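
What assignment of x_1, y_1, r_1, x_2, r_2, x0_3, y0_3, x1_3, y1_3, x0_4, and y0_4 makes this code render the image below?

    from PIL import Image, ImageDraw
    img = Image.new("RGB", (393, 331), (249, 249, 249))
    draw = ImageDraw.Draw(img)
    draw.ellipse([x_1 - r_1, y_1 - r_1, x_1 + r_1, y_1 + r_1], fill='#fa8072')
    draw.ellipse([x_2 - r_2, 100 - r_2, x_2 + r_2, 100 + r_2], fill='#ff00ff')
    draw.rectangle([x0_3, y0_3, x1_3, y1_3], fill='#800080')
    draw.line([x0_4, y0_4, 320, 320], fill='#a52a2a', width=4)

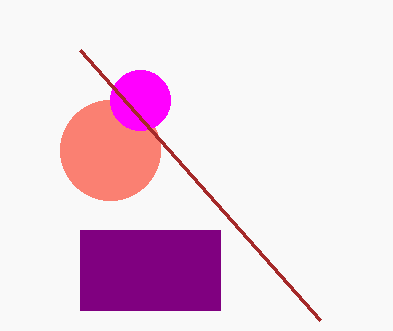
x_1 = 110; y_1 = 150; r_1 = 50; x_2 = 140; r_2 = 30; x0_3 = 80; y0_3 = 230; x1_3 = 220; y1_3 = 310; x0_4 = 80; y0_4 = 50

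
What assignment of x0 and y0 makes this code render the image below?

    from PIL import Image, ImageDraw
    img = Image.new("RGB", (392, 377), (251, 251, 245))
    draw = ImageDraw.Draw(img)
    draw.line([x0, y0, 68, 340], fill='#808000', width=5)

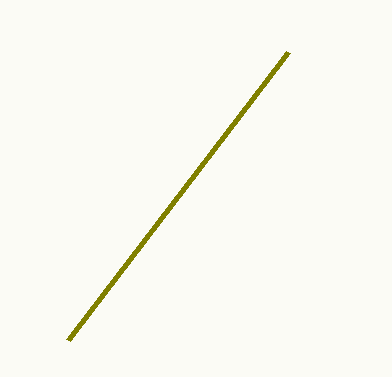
x0 = 288, y0 = 52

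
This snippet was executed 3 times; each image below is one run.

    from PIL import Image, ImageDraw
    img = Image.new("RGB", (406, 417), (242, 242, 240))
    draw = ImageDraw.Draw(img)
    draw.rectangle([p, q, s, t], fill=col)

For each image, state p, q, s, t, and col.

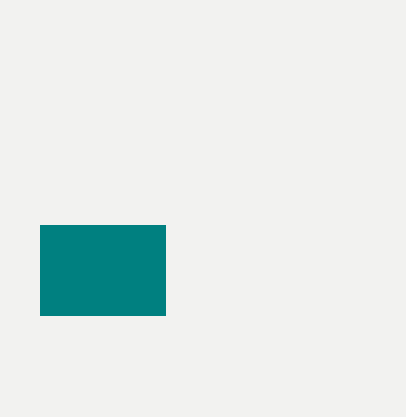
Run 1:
p = 40, q = 225, s = 165, t = 315, col = 'teal'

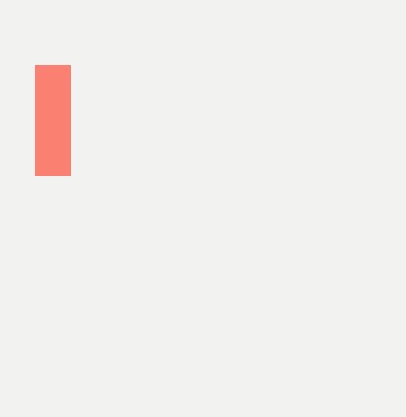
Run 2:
p = 35, q = 65, s = 70, t = 175, col = 'salmon'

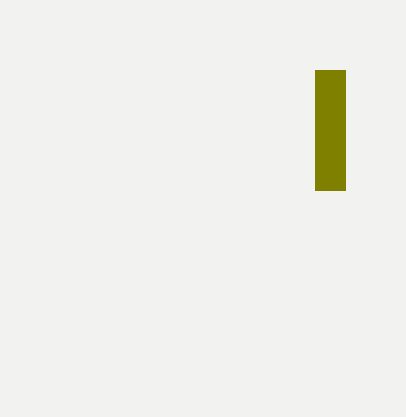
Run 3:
p = 315; q = 70; s = 345; t = 190; col = 'olive'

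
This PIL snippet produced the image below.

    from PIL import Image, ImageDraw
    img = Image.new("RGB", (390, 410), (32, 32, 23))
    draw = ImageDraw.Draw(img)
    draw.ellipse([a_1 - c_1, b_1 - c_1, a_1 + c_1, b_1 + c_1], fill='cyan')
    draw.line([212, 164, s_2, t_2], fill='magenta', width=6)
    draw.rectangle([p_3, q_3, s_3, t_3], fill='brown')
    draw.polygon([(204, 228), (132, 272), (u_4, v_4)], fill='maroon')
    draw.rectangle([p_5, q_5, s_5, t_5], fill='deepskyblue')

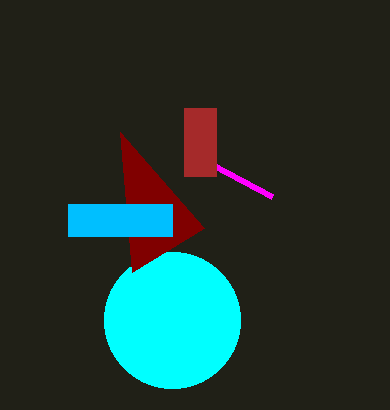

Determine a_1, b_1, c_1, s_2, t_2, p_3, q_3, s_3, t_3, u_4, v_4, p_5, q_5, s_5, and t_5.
a_1 = 172; b_1 = 320; c_1 = 68; s_2 = 272; t_2 = 196; p_3 = 184; q_3 = 108; s_3 = 216; t_3 = 176; u_4 = 120; v_4 = 132; p_5 = 68; q_5 = 204; s_5 = 172; t_5 = 236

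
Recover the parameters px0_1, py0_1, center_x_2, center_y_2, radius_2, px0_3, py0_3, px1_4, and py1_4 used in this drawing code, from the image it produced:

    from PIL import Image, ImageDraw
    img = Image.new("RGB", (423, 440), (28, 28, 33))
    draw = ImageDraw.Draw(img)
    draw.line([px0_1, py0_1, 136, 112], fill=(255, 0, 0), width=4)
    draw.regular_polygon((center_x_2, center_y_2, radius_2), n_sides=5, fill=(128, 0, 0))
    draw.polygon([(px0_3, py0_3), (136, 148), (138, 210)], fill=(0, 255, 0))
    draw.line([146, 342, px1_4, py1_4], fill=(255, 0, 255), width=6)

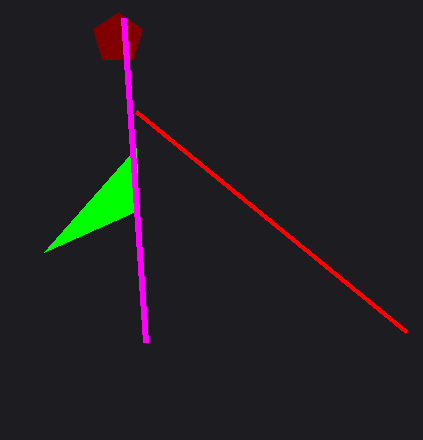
px0_1 = 406; py0_1 = 332; center_x_2 = 118; center_y_2 = 38; radius_2 = 26; px0_3 = 44; py0_3 = 252; px1_4 = 124; py1_4 = 18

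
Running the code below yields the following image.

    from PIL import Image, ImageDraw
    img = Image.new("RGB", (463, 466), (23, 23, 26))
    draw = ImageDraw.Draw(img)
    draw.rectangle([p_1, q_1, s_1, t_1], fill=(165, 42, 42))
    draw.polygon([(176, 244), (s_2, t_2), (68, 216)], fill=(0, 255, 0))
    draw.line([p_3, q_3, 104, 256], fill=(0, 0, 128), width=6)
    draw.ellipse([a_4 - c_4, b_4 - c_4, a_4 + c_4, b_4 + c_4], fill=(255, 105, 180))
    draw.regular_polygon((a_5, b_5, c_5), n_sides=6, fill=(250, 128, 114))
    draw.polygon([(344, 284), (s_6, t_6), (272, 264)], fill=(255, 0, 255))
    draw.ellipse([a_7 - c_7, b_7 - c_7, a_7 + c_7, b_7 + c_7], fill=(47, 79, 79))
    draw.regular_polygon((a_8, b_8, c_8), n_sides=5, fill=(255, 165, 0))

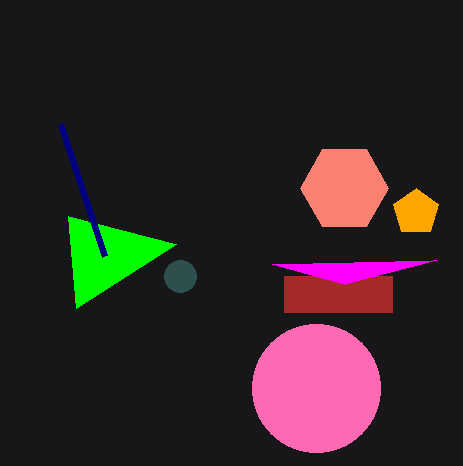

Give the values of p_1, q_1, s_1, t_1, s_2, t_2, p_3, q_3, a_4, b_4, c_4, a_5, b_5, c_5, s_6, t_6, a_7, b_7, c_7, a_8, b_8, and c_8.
p_1 = 284; q_1 = 276; s_1 = 392; t_1 = 312; s_2 = 76; t_2 = 308; p_3 = 60; q_3 = 124; a_4 = 316; b_4 = 388; c_4 = 64; a_5 = 344; b_5 = 188; c_5 = 44; s_6 = 436; t_6 = 260; a_7 = 180; b_7 = 276; c_7 = 16; a_8 = 416; b_8 = 212; c_8 = 24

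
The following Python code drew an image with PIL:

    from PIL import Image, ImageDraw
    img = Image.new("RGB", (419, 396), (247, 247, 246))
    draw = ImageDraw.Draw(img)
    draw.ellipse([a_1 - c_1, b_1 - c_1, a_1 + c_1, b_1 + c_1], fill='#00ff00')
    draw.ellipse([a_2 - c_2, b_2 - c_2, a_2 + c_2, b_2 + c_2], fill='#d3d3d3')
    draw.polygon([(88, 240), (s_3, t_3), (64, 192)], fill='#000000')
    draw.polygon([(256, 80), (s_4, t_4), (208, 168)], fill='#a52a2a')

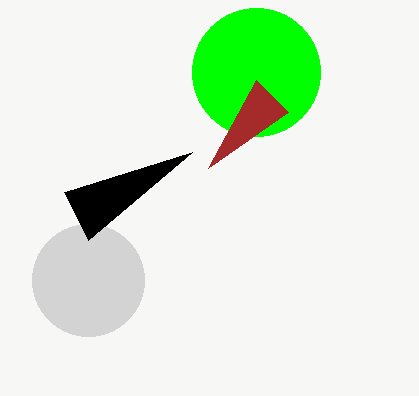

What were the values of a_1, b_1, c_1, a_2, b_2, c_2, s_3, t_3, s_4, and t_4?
a_1 = 256, b_1 = 72, c_1 = 64, a_2 = 88, b_2 = 280, c_2 = 56, s_3 = 192, t_3 = 152, s_4 = 288, t_4 = 112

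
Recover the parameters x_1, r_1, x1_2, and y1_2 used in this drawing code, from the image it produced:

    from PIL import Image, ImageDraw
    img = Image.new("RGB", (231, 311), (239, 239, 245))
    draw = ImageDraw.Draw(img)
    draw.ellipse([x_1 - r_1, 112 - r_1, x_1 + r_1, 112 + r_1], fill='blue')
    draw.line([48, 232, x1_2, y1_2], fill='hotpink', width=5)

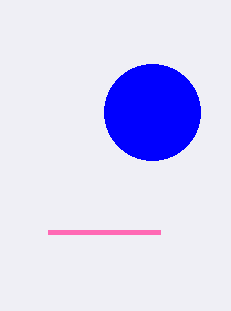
x_1 = 152
r_1 = 48
x1_2 = 160
y1_2 = 232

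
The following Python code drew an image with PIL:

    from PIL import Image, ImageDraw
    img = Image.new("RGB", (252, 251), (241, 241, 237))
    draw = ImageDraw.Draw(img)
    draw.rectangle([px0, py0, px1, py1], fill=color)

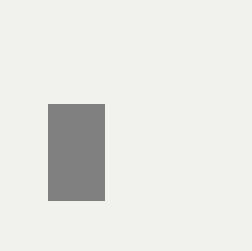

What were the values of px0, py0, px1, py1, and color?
px0 = 48; py0 = 104; px1 = 104; py1 = 200; color = 'gray'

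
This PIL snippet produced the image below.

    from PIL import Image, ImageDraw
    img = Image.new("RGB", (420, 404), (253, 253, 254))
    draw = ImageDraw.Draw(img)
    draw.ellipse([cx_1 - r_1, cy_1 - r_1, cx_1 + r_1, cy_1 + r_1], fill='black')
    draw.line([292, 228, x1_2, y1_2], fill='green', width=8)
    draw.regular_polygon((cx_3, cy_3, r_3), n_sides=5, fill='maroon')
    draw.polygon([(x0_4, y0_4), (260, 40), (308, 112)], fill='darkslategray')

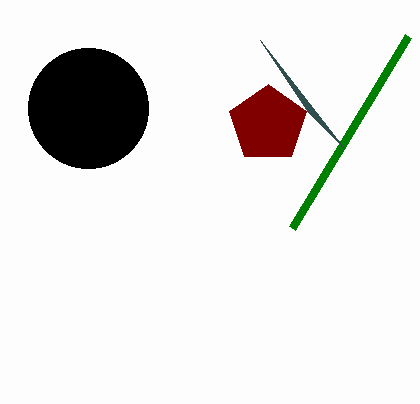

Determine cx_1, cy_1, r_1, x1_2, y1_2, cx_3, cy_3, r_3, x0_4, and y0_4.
cx_1 = 88, cy_1 = 108, r_1 = 60, x1_2 = 408, y1_2 = 36, cx_3 = 268, cy_3 = 124, r_3 = 40, x0_4 = 344, y0_4 = 148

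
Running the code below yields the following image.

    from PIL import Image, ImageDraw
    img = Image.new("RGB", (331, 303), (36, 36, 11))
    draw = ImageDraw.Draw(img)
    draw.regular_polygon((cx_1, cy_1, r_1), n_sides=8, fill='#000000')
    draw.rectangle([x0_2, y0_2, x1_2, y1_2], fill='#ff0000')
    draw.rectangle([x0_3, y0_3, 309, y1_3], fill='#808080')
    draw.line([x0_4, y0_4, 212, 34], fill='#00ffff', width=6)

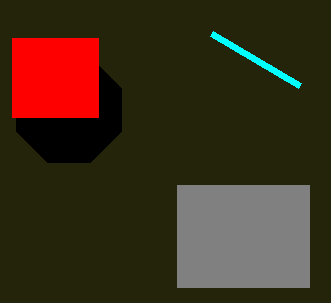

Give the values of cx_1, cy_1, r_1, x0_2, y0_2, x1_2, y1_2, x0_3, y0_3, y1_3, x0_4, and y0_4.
cx_1 = 69; cy_1 = 110; r_1 = 57; x0_2 = 12; y0_2 = 38; x1_2 = 98; y1_2 = 117; x0_3 = 177; y0_3 = 185; y1_3 = 287; x0_4 = 300; y0_4 = 86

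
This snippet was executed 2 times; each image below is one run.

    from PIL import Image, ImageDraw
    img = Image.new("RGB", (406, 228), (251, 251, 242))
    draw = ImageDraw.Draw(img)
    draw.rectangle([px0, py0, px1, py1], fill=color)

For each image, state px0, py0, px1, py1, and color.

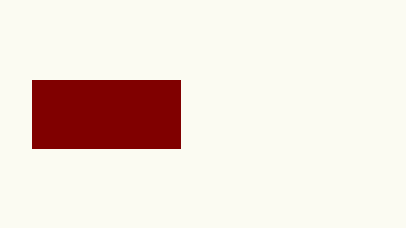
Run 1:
px0 = 32
py0 = 80
px1 = 180
py1 = 148
color = 'maroon'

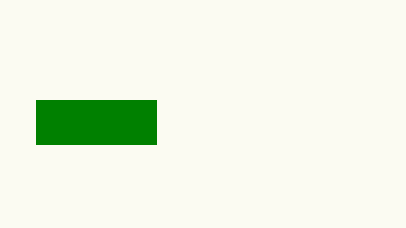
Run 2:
px0 = 36
py0 = 100
px1 = 156
py1 = 144
color = 'green'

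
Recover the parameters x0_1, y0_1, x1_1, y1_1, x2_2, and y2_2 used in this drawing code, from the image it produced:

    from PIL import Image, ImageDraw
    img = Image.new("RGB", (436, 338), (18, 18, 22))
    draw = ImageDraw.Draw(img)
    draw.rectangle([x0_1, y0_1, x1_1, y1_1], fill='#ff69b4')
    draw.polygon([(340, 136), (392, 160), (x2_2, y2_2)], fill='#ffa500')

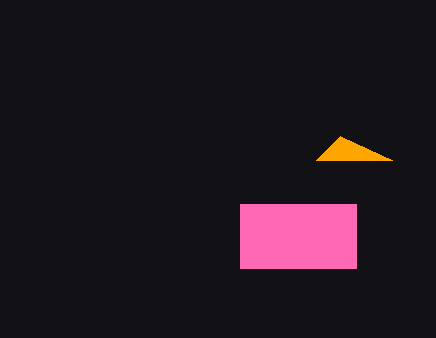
x0_1 = 240
y0_1 = 204
x1_1 = 356
y1_1 = 268
x2_2 = 316
y2_2 = 160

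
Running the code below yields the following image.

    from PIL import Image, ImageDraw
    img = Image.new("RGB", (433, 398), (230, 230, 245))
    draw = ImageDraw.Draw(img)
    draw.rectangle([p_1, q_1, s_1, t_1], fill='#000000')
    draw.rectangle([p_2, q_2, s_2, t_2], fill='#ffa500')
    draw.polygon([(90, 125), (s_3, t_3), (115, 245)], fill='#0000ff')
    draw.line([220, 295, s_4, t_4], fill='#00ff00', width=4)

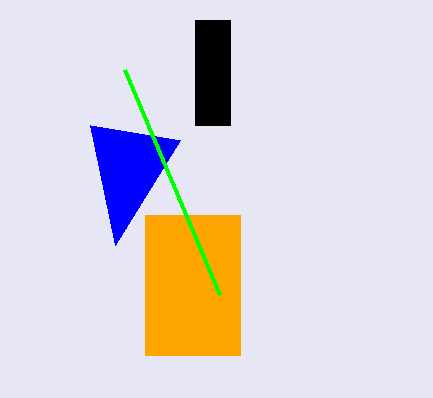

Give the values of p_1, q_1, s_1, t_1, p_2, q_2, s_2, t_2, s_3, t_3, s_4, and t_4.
p_1 = 195, q_1 = 20, s_1 = 230, t_1 = 125, p_2 = 145, q_2 = 215, s_2 = 240, t_2 = 355, s_3 = 180, t_3 = 140, s_4 = 125, t_4 = 70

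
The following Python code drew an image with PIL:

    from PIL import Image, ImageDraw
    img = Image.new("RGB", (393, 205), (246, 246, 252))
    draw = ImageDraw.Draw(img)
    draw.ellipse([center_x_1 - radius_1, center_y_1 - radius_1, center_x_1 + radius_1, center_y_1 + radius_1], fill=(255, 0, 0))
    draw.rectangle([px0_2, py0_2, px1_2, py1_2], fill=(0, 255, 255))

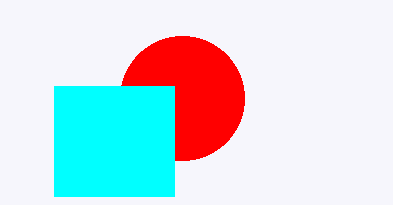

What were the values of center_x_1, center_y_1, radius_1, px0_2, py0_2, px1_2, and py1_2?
center_x_1 = 182; center_y_1 = 98; radius_1 = 62; px0_2 = 54; py0_2 = 86; px1_2 = 174; py1_2 = 196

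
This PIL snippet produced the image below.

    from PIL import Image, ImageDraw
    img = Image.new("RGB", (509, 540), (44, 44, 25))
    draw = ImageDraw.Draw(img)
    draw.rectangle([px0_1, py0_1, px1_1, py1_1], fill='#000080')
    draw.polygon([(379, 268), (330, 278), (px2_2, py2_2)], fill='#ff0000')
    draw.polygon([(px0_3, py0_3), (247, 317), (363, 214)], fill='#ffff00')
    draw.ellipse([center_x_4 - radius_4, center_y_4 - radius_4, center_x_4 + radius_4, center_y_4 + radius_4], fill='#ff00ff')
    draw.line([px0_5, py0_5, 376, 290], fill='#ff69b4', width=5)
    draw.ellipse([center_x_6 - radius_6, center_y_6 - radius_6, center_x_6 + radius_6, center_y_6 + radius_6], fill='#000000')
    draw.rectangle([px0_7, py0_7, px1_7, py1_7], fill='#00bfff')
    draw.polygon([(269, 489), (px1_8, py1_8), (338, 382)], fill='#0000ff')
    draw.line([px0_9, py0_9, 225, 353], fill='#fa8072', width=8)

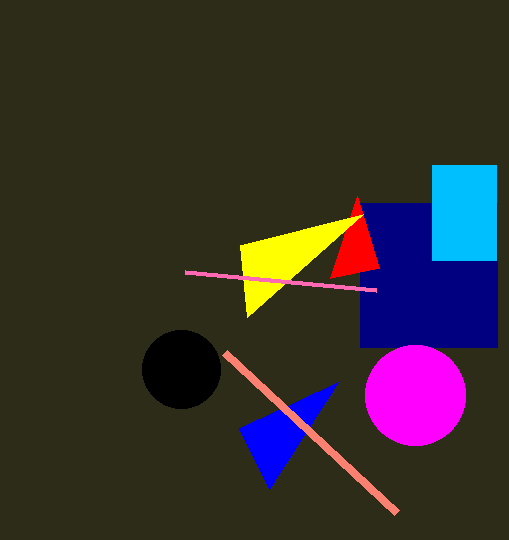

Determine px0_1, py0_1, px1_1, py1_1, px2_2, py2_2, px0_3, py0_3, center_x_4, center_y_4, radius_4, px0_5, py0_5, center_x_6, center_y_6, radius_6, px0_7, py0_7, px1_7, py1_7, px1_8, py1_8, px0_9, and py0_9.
px0_1 = 360
py0_1 = 203
px1_1 = 497
py1_1 = 347
px2_2 = 357
py2_2 = 196
px0_3 = 240
py0_3 = 245
center_x_4 = 415
center_y_4 = 395
radius_4 = 50
px0_5 = 185
py0_5 = 272
center_x_6 = 181
center_y_6 = 369
radius_6 = 39
px0_7 = 432
py0_7 = 165
px1_7 = 496
py1_7 = 260
px1_8 = 239
py1_8 = 428
px0_9 = 397
py0_9 = 513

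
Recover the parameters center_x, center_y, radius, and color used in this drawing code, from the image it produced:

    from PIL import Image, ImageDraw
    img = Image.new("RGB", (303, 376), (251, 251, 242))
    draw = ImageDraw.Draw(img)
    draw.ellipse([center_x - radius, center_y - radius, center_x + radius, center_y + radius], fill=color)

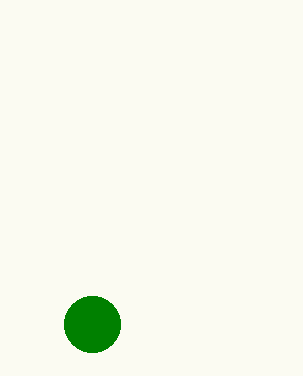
center_x = 92; center_y = 324; radius = 28; color = 'green'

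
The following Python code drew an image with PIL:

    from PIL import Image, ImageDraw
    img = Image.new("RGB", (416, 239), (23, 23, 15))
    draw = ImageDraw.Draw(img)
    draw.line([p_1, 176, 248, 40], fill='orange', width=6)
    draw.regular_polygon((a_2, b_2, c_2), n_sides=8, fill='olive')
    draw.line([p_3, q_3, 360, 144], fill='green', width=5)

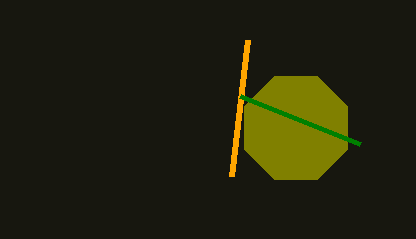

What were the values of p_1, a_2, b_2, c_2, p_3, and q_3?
p_1 = 232
a_2 = 296
b_2 = 128
c_2 = 56
p_3 = 240
q_3 = 96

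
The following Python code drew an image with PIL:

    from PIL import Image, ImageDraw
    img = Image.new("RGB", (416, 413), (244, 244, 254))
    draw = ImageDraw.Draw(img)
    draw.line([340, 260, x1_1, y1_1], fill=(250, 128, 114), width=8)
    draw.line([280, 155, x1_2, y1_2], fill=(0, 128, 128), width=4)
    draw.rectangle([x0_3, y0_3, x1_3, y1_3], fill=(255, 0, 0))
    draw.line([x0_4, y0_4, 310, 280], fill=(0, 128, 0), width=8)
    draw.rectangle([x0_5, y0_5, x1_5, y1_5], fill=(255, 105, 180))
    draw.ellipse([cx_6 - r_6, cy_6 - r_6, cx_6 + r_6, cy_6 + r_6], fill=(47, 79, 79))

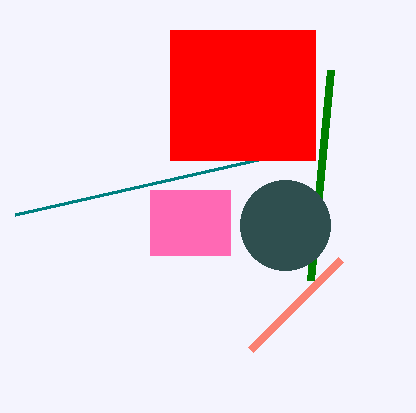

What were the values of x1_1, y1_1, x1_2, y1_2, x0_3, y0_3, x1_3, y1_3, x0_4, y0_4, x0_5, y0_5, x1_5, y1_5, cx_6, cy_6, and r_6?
x1_1 = 250
y1_1 = 350
x1_2 = 15
y1_2 = 215
x0_3 = 170
y0_3 = 30
x1_3 = 315
y1_3 = 160
x0_4 = 330
y0_4 = 70
x0_5 = 150
y0_5 = 190
x1_5 = 230
y1_5 = 255
cx_6 = 285
cy_6 = 225
r_6 = 45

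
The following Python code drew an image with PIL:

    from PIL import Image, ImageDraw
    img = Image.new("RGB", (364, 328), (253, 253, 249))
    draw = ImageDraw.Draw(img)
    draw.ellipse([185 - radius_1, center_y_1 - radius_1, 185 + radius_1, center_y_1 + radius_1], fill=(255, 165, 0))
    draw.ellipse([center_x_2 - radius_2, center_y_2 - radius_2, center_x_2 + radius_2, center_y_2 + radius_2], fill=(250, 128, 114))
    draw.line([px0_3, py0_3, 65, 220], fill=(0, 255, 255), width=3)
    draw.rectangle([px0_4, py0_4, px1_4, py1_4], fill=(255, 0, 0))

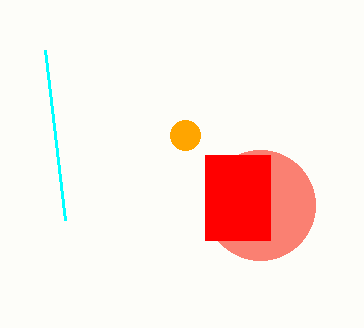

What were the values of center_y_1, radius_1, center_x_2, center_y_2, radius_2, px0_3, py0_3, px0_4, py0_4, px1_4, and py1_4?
center_y_1 = 135; radius_1 = 15; center_x_2 = 260; center_y_2 = 205; radius_2 = 55; px0_3 = 45; py0_3 = 50; px0_4 = 205; py0_4 = 155; px1_4 = 270; py1_4 = 240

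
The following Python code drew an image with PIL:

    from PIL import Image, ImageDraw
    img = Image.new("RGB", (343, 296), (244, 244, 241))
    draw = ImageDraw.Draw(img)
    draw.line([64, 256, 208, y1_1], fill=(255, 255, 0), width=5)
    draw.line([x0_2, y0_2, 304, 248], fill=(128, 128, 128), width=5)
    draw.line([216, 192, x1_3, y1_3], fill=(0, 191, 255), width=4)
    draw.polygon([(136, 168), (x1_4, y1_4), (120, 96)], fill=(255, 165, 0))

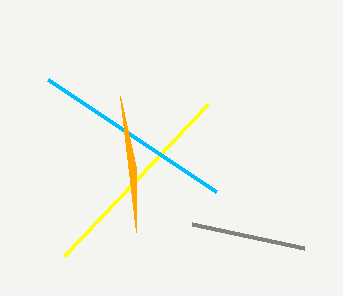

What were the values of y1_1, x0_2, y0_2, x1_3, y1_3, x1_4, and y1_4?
y1_1 = 104
x0_2 = 192
y0_2 = 224
x1_3 = 48
y1_3 = 80
x1_4 = 136
y1_4 = 232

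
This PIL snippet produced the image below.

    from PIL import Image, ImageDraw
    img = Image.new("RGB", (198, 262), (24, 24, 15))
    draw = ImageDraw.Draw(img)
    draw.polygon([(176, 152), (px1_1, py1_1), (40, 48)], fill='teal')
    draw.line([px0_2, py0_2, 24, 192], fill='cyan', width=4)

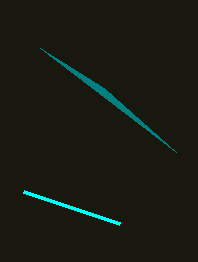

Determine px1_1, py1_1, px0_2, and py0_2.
px1_1 = 104
py1_1 = 88
px0_2 = 120
py0_2 = 224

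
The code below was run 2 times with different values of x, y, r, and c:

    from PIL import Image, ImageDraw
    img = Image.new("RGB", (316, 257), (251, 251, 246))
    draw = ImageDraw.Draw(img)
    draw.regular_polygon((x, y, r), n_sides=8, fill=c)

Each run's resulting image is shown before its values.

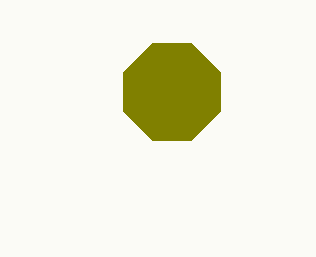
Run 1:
x = 172; y = 92; r = 52; c = 'olive'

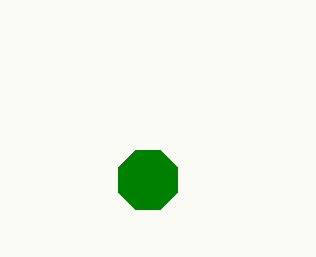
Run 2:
x = 148, y = 180, r = 32, c = 'green'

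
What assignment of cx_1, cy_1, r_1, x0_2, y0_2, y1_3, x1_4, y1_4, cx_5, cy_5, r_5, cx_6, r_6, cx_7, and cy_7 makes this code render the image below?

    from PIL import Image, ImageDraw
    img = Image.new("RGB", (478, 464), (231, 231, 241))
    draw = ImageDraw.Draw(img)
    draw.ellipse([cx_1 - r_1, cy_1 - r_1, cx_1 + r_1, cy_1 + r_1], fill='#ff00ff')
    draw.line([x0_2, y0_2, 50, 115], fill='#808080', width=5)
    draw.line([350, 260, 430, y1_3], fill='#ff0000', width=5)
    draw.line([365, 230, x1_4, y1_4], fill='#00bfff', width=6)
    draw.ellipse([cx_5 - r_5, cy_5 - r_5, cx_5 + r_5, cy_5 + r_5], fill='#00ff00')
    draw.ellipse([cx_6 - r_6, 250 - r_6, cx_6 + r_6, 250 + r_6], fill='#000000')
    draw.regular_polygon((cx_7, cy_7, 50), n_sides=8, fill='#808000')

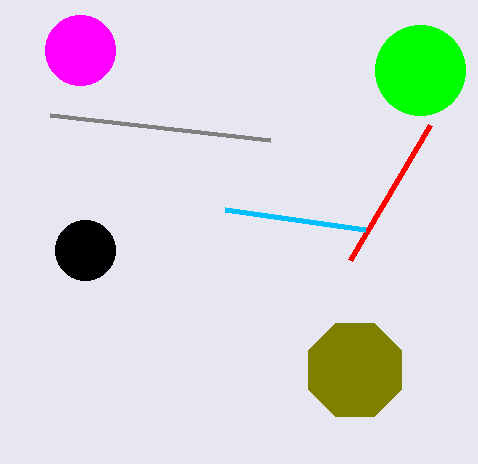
cx_1 = 80, cy_1 = 50, r_1 = 35, x0_2 = 270, y0_2 = 140, y1_3 = 125, x1_4 = 225, y1_4 = 210, cx_5 = 420, cy_5 = 70, r_5 = 45, cx_6 = 85, r_6 = 30, cx_7 = 355, cy_7 = 370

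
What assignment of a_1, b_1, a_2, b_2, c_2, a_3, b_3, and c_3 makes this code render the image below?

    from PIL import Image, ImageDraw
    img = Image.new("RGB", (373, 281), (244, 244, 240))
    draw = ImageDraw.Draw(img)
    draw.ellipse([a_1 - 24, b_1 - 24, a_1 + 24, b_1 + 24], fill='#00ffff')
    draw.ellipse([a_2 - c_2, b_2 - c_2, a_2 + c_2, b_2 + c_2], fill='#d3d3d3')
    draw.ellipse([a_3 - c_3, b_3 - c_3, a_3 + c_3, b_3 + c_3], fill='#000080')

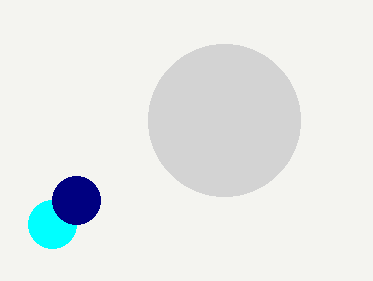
a_1 = 52
b_1 = 224
a_2 = 224
b_2 = 120
c_2 = 76
a_3 = 76
b_3 = 200
c_3 = 24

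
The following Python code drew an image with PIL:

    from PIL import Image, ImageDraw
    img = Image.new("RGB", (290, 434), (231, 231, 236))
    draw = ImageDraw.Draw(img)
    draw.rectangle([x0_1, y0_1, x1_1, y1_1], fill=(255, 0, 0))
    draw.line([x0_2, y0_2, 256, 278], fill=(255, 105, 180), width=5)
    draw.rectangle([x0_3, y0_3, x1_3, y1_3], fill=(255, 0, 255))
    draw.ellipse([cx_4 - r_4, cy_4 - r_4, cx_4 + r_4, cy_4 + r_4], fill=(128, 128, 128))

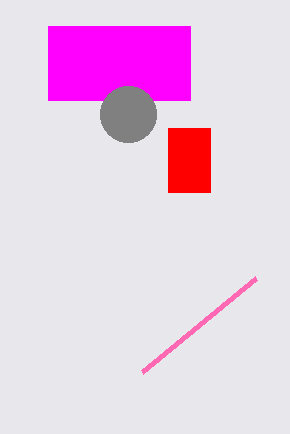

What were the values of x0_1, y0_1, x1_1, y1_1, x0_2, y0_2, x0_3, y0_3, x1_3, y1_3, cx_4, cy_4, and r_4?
x0_1 = 168, y0_1 = 128, x1_1 = 210, y1_1 = 192, x0_2 = 142, y0_2 = 372, x0_3 = 48, y0_3 = 26, x1_3 = 190, y1_3 = 100, cx_4 = 128, cy_4 = 114, r_4 = 28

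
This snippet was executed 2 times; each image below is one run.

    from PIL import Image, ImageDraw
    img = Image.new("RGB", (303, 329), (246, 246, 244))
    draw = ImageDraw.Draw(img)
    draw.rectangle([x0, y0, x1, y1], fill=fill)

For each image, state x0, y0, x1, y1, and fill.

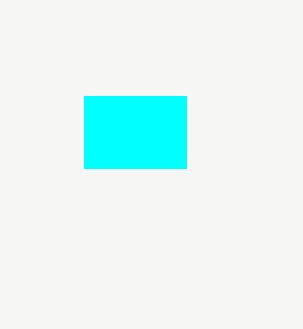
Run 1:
x0 = 84
y0 = 96
x1 = 186
y1 = 168
fill = 'cyan'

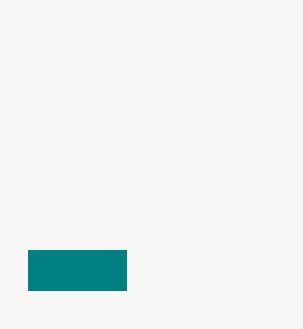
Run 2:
x0 = 28
y0 = 250
x1 = 126
y1 = 290
fill = 'teal'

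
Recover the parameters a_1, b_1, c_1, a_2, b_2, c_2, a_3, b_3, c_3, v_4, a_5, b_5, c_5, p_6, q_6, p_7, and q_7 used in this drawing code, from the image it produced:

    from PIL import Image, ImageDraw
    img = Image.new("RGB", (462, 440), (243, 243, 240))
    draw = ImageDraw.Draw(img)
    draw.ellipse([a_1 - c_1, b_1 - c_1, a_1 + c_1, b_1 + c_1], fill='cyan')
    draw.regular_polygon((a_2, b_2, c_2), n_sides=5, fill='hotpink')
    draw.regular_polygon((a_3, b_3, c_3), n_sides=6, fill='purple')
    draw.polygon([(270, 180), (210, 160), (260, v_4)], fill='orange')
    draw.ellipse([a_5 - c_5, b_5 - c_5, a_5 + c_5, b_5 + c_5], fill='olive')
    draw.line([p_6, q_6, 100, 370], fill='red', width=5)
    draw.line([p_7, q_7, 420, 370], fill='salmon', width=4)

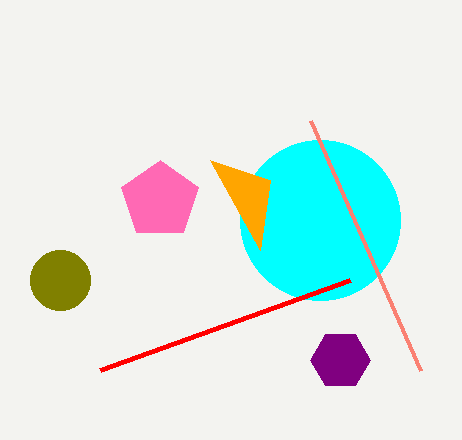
a_1 = 320
b_1 = 220
c_1 = 80
a_2 = 160
b_2 = 200
c_2 = 40
a_3 = 340
b_3 = 360
c_3 = 30
v_4 = 250
a_5 = 60
b_5 = 280
c_5 = 30
p_6 = 350
q_6 = 280
p_7 = 310
q_7 = 120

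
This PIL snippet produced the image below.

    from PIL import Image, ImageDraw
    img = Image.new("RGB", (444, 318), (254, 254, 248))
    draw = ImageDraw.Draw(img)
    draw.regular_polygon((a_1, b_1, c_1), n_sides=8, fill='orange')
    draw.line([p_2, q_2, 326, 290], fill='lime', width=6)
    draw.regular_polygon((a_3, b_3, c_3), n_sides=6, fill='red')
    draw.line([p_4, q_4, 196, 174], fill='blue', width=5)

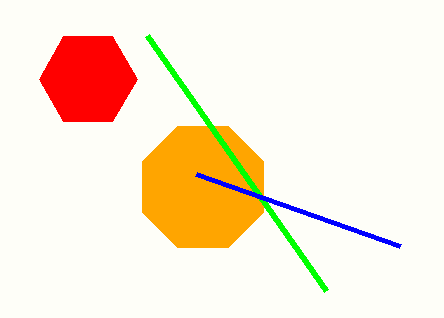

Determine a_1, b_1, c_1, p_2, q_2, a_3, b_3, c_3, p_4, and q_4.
a_1 = 203
b_1 = 187
c_1 = 66
p_2 = 147
q_2 = 35
a_3 = 88
b_3 = 79
c_3 = 49
p_4 = 400
q_4 = 246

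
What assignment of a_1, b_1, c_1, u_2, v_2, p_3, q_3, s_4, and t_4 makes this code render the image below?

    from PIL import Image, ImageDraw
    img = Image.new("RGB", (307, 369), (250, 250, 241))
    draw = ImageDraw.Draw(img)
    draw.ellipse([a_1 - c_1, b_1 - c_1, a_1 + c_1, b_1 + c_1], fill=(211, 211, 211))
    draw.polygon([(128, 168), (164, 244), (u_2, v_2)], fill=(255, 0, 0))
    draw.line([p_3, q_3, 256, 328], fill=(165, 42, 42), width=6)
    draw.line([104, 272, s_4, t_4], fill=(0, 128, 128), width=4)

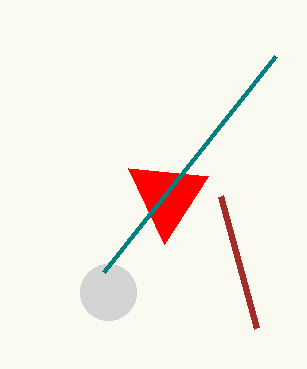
a_1 = 108; b_1 = 292; c_1 = 28; u_2 = 208; v_2 = 176; p_3 = 220; q_3 = 196; s_4 = 276; t_4 = 56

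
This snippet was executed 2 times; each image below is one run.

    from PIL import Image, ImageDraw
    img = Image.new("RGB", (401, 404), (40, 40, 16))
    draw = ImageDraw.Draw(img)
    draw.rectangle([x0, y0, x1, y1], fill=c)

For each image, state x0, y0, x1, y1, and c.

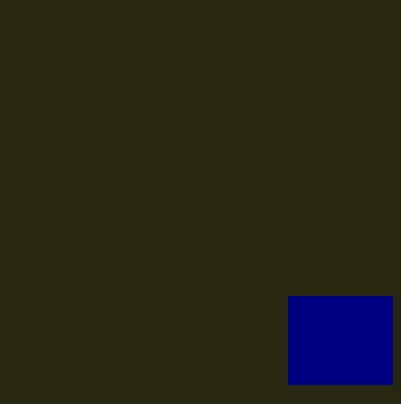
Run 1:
x0 = 288
y0 = 296
x1 = 392
y1 = 384
c = 'navy'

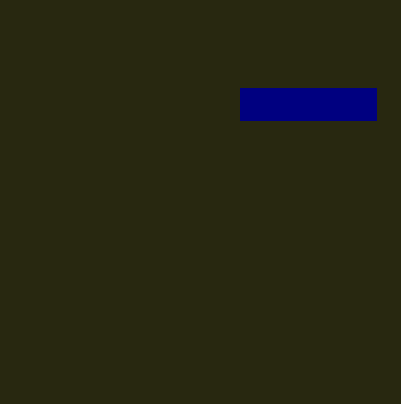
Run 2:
x0 = 240; y0 = 88; x1 = 376; y1 = 120; c = 'navy'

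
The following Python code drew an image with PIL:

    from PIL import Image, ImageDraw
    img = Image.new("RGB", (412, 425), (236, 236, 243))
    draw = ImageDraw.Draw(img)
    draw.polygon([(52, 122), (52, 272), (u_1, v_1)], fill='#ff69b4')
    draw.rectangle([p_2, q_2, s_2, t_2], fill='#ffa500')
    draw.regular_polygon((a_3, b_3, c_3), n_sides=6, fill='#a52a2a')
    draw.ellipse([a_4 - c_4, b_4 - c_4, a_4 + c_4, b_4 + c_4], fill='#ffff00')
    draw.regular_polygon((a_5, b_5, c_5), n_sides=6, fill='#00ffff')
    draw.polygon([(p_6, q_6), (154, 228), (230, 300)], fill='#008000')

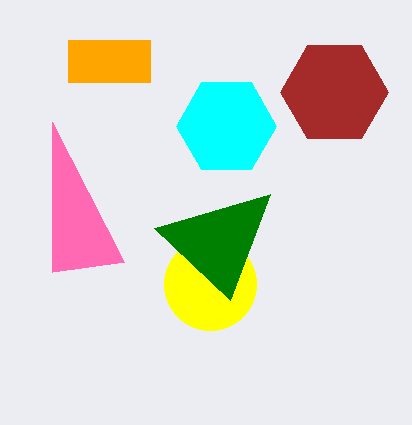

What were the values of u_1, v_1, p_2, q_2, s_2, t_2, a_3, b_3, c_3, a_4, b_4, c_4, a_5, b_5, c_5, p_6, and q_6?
u_1 = 124, v_1 = 262, p_2 = 68, q_2 = 40, s_2 = 150, t_2 = 82, a_3 = 334, b_3 = 92, c_3 = 54, a_4 = 210, b_4 = 284, c_4 = 46, a_5 = 226, b_5 = 126, c_5 = 50, p_6 = 270, q_6 = 194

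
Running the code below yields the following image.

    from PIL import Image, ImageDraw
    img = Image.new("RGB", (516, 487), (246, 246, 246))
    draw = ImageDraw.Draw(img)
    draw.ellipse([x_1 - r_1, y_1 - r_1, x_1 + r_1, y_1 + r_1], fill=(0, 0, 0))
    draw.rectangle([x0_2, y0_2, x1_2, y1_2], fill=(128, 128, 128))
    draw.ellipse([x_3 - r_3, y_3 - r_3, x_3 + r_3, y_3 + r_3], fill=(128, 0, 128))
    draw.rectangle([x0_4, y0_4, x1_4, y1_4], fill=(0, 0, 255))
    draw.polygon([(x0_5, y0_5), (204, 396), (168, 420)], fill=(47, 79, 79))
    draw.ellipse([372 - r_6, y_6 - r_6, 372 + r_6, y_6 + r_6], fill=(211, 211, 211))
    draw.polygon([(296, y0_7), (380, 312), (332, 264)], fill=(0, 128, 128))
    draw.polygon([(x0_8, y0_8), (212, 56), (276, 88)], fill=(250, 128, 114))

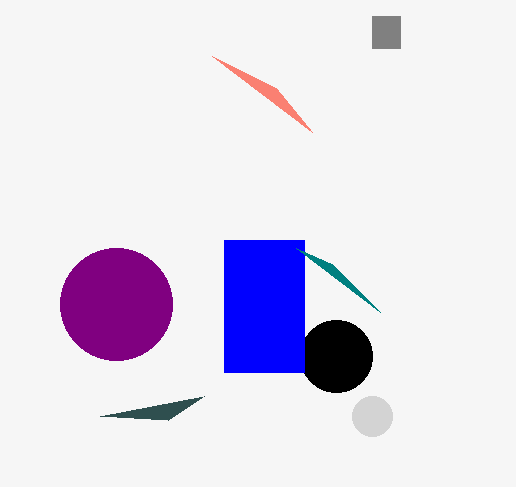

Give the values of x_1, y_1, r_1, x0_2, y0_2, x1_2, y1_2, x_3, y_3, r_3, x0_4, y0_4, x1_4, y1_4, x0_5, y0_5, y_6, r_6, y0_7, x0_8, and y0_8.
x_1 = 336; y_1 = 356; r_1 = 36; x0_2 = 372; y0_2 = 16; x1_2 = 400; y1_2 = 48; x_3 = 116; y_3 = 304; r_3 = 56; x0_4 = 224; y0_4 = 240; x1_4 = 304; y1_4 = 372; x0_5 = 100; y0_5 = 416; y_6 = 416; r_6 = 20; y0_7 = 248; x0_8 = 312; y0_8 = 132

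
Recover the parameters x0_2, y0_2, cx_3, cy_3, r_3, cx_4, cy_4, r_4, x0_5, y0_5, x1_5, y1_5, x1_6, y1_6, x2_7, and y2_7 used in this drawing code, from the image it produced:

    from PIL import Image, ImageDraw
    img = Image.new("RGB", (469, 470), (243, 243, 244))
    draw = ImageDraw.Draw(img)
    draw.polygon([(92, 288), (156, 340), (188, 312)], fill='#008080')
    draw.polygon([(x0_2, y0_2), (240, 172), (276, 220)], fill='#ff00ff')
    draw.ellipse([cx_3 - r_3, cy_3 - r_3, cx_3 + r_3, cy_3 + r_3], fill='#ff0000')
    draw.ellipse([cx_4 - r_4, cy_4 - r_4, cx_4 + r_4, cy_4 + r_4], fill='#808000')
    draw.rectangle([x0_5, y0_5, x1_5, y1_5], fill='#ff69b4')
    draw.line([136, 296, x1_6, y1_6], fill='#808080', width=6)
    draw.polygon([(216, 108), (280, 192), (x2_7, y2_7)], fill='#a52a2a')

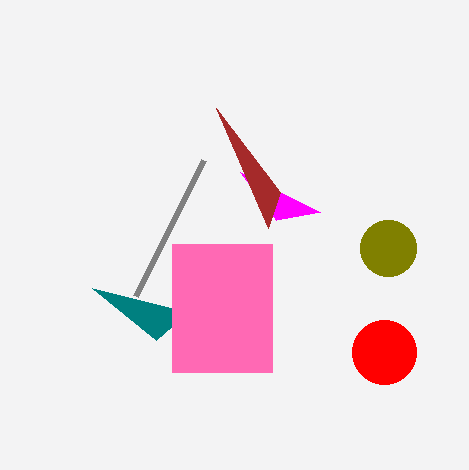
x0_2 = 320; y0_2 = 212; cx_3 = 384; cy_3 = 352; r_3 = 32; cx_4 = 388; cy_4 = 248; r_4 = 28; x0_5 = 172; y0_5 = 244; x1_5 = 272; y1_5 = 372; x1_6 = 204; y1_6 = 160; x2_7 = 268; y2_7 = 228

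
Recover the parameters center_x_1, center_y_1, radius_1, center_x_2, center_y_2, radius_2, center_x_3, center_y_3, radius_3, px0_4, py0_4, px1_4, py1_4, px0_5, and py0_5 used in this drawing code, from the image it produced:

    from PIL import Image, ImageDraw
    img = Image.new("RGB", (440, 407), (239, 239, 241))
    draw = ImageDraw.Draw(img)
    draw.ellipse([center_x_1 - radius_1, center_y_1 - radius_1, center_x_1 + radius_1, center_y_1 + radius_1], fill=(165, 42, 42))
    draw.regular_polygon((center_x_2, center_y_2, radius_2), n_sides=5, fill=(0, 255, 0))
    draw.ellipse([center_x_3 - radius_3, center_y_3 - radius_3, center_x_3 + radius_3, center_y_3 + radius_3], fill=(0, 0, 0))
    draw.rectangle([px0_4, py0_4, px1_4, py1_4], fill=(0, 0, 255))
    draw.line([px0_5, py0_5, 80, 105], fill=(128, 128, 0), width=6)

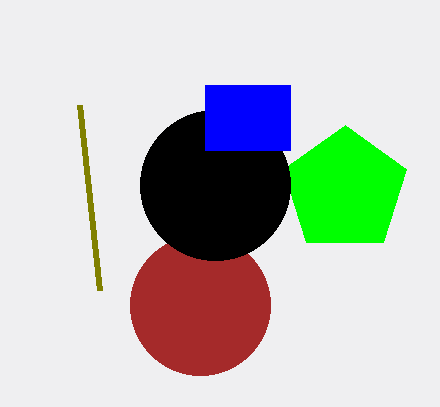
center_x_1 = 200; center_y_1 = 305; radius_1 = 70; center_x_2 = 345; center_y_2 = 190; radius_2 = 65; center_x_3 = 215; center_y_3 = 185; radius_3 = 75; px0_4 = 205; py0_4 = 85; px1_4 = 290; py1_4 = 150; px0_5 = 100; py0_5 = 290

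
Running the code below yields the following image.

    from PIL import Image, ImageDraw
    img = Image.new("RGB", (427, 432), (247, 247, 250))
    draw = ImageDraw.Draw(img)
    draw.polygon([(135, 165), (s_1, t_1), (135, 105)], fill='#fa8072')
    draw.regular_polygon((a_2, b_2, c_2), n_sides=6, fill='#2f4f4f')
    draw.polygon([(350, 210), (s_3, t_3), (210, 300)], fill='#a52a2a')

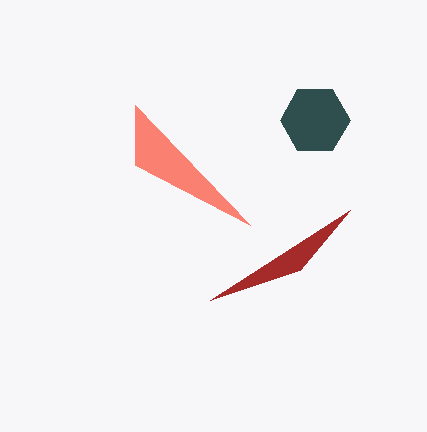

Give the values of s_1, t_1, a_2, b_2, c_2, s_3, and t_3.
s_1 = 250; t_1 = 225; a_2 = 315; b_2 = 120; c_2 = 35; s_3 = 300; t_3 = 270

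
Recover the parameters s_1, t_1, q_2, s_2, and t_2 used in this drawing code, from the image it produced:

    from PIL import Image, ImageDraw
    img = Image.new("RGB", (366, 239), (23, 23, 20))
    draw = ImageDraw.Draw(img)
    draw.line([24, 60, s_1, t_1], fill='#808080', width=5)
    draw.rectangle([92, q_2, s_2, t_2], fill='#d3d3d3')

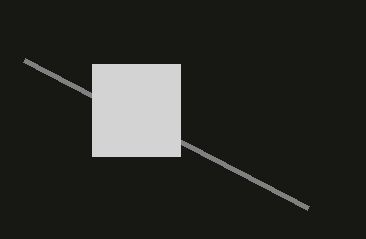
s_1 = 308; t_1 = 208; q_2 = 64; s_2 = 180; t_2 = 156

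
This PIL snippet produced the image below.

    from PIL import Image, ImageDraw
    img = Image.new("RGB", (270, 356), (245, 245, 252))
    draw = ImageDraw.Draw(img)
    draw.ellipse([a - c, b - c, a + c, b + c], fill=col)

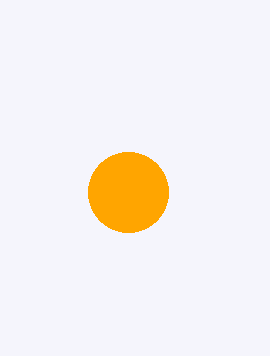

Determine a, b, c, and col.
a = 128; b = 192; c = 40; col = 'orange'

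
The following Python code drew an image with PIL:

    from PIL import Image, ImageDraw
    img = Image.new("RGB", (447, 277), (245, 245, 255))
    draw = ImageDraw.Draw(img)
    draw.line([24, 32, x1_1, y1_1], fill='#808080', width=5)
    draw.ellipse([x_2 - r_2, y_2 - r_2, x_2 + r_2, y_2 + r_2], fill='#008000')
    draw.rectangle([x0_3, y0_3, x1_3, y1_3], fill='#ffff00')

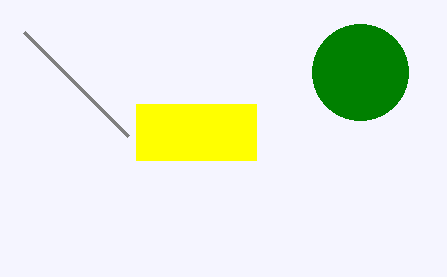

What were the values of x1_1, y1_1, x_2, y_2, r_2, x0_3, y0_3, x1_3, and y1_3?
x1_1 = 128; y1_1 = 136; x_2 = 360; y_2 = 72; r_2 = 48; x0_3 = 136; y0_3 = 104; x1_3 = 256; y1_3 = 160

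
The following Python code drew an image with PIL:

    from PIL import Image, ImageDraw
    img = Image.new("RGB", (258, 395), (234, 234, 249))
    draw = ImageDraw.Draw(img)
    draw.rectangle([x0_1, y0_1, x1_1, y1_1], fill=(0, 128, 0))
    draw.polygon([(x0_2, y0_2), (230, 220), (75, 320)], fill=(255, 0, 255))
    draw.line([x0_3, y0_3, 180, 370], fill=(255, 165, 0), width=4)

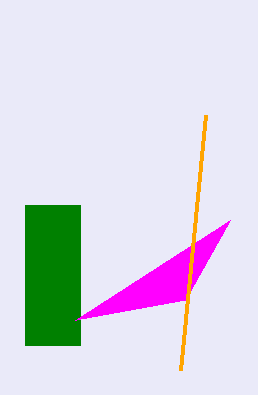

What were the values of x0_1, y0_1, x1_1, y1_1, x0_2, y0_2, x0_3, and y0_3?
x0_1 = 25; y0_1 = 205; x1_1 = 80; y1_1 = 345; x0_2 = 185; y0_2 = 300; x0_3 = 205; y0_3 = 115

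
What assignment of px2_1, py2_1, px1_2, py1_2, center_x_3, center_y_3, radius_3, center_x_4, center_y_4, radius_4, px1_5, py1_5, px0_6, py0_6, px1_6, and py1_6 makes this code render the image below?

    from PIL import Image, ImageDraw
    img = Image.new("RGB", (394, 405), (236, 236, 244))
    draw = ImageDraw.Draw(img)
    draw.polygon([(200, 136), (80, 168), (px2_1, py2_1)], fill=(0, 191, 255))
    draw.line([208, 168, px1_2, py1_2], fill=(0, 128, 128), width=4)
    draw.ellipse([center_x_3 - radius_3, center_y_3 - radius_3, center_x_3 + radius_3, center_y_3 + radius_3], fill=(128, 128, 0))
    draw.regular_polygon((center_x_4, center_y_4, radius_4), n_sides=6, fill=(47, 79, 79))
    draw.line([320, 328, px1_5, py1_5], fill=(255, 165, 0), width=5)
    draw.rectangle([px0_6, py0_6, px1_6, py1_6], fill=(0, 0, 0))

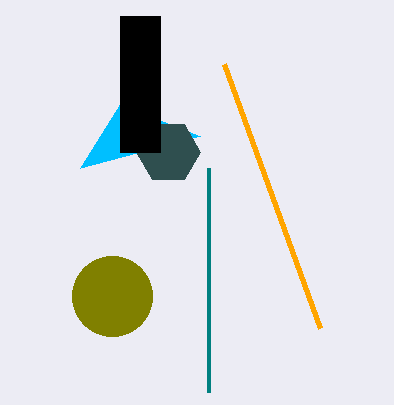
px2_1 = 120; py2_1 = 104; px1_2 = 208; py1_2 = 392; center_x_3 = 112; center_y_3 = 296; radius_3 = 40; center_x_4 = 168; center_y_4 = 152; radius_4 = 32; px1_5 = 224; py1_5 = 64; px0_6 = 120; py0_6 = 16; px1_6 = 160; py1_6 = 152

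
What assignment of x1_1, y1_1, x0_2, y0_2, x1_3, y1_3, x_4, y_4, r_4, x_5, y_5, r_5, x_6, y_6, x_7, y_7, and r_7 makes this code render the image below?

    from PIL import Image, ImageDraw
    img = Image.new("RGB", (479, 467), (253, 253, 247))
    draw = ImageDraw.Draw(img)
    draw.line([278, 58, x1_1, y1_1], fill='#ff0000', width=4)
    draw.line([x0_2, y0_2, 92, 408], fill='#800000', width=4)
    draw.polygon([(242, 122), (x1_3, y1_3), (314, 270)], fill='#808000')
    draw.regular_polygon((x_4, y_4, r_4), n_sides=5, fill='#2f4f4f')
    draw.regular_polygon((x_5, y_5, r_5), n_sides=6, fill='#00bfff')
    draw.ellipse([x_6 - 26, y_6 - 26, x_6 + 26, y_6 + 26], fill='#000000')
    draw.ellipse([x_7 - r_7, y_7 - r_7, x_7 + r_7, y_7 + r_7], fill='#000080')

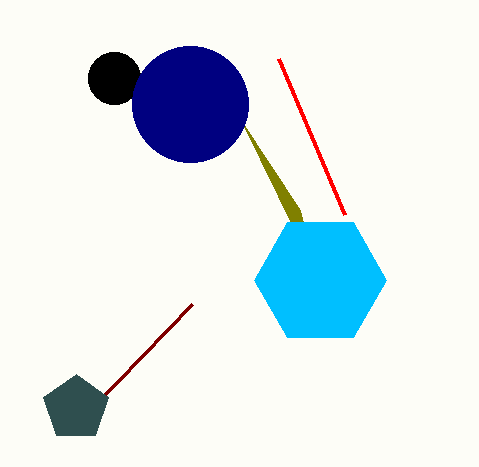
x1_1 = 344; y1_1 = 214; x0_2 = 192; y0_2 = 304; x1_3 = 300; y1_3 = 210; x_4 = 76; y_4 = 408; r_4 = 34; x_5 = 320; y_5 = 280; r_5 = 66; x_6 = 114; y_6 = 78; x_7 = 190; y_7 = 104; r_7 = 58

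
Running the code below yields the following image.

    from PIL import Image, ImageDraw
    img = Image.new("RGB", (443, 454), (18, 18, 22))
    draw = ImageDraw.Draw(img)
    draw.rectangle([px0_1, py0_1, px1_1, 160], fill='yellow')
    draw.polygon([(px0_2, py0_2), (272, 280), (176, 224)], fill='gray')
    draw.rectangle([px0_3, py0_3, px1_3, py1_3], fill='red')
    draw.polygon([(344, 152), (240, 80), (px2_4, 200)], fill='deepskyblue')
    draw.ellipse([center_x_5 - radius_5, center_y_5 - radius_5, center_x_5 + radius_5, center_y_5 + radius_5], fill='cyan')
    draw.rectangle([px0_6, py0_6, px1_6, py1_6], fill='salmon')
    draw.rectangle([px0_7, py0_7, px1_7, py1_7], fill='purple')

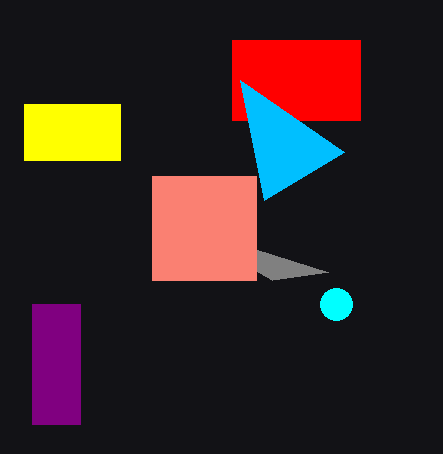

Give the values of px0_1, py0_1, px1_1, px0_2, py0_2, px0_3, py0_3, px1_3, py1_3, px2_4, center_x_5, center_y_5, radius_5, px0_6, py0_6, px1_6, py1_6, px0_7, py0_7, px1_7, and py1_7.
px0_1 = 24; py0_1 = 104; px1_1 = 120; px0_2 = 328; py0_2 = 272; px0_3 = 232; py0_3 = 40; px1_3 = 360; py1_3 = 120; px2_4 = 264; center_x_5 = 336; center_y_5 = 304; radius_5 = 16; px0_6 = 152; py0_6 = 176; px1_6 = 256; py1_6 = 280; px0_7 = 32; py0_7 = 304; px1_7 = 80; py1_7 = 424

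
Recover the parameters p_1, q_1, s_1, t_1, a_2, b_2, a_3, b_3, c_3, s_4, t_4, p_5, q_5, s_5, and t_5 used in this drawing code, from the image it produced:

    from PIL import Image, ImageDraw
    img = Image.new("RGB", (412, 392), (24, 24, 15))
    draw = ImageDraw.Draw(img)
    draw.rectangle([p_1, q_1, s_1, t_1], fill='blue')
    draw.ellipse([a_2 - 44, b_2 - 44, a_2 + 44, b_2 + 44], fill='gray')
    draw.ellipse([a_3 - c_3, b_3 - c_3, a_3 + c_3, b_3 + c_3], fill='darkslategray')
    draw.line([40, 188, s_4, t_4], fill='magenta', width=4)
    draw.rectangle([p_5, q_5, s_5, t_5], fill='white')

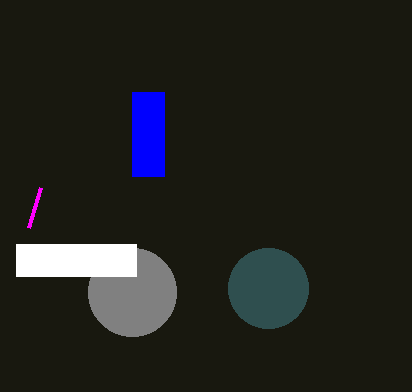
p_1 = 132; q_1 = 92; s_1 = 164; t_1 = 176; a_2 = 132; b_2 = 292; a_3 = 268; b_3 = 288; c_3 = 40; s_4 = 28; t_4 = 228; p_5 = 16; q_5 = 244; s_5 = 136; t_5 = 276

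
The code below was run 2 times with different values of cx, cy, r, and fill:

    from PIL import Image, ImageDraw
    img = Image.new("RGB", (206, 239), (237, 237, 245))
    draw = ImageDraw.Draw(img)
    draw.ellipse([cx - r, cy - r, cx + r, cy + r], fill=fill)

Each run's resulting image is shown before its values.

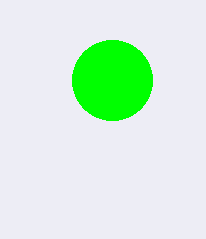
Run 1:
cx = 112; cy = 80; r = 40; fill = 'lime'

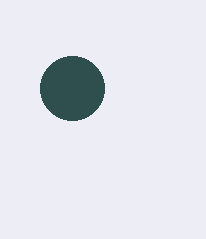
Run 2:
cx = 72, cy = 88, r = 32, fill = 'darkslategray'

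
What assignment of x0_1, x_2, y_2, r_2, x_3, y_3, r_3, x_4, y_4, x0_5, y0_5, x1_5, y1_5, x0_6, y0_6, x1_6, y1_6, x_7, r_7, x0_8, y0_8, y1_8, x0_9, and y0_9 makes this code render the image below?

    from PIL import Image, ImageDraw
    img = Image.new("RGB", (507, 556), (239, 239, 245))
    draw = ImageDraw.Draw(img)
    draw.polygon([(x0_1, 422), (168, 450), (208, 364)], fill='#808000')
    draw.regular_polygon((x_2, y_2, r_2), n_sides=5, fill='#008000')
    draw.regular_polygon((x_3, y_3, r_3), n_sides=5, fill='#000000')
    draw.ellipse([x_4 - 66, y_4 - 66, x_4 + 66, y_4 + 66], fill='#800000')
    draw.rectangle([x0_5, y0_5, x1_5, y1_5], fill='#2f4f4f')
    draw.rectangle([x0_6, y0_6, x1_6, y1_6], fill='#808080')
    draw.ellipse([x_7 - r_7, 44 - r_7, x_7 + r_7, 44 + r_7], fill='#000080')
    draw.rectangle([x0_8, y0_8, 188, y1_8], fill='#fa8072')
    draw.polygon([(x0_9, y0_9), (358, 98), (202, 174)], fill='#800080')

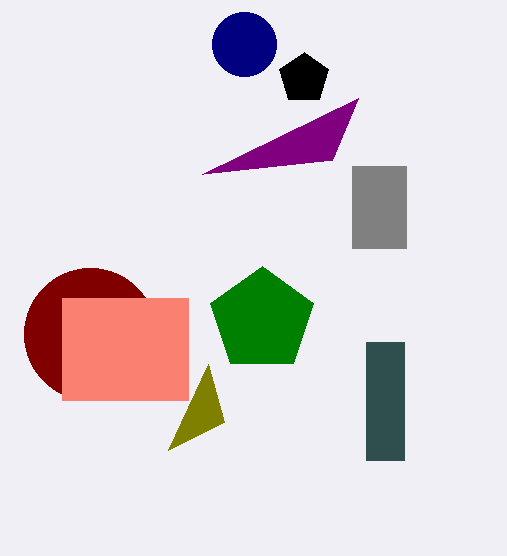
x0_1 = 224; x_2 = 262; y_2 = 320; r_2 = 54; x_3 = 304; y_3 = 78; r_3 = 26; x_4 = 90; y_4 = 334; x0_5 = 366; y0_5 = 342; x1_5 = 404; y1_5 = 460; x0_6 = 352; y0_6 = 166; x1_6 = 406; y1_6 = 248; x_7 = 244; r_7 = 32; x0_8 = 62; y0_8 = 298; y1_8 = 400; x0_9 = 332; y0_9 = 160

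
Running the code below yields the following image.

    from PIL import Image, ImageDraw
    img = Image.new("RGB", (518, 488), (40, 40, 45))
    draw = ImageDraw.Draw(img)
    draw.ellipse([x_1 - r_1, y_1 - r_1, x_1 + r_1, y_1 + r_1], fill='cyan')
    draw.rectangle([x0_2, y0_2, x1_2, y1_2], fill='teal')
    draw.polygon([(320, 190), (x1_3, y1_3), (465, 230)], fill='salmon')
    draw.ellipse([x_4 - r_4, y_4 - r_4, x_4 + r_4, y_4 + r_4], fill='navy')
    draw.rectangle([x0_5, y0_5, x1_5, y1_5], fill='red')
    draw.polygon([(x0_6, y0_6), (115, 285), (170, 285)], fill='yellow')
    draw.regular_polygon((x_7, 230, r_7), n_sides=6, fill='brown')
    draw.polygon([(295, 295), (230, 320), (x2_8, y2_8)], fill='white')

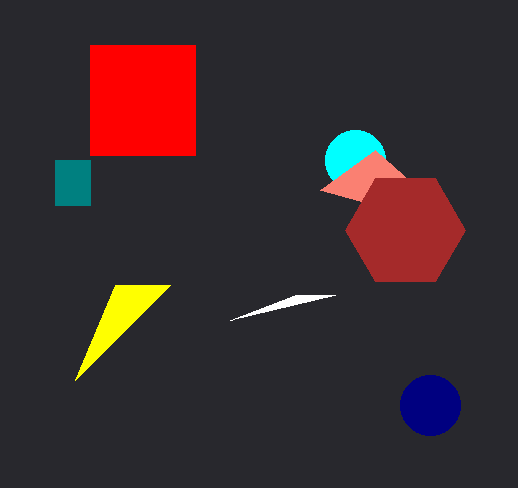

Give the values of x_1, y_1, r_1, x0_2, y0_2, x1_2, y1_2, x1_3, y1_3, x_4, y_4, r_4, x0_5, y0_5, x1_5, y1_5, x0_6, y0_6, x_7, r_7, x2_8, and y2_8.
x_1 = 355
y_1 = 160
r_1 = 30
x0_2 = 55
y0_2 = 160
x1_2 = 90
y1_2 = 205
x1_3 = 375
y1_3 = 150
x_4 = 430
y_4 = 405
r_4 = 30
x0_5 = 90
y0_5 = 45
x1_5 = 195
y1_5 = 155
x0_6 = 75
y0_6 = 380
x_7 = 405
r_7 = 60
x2_8 = 335
y2_8 = 295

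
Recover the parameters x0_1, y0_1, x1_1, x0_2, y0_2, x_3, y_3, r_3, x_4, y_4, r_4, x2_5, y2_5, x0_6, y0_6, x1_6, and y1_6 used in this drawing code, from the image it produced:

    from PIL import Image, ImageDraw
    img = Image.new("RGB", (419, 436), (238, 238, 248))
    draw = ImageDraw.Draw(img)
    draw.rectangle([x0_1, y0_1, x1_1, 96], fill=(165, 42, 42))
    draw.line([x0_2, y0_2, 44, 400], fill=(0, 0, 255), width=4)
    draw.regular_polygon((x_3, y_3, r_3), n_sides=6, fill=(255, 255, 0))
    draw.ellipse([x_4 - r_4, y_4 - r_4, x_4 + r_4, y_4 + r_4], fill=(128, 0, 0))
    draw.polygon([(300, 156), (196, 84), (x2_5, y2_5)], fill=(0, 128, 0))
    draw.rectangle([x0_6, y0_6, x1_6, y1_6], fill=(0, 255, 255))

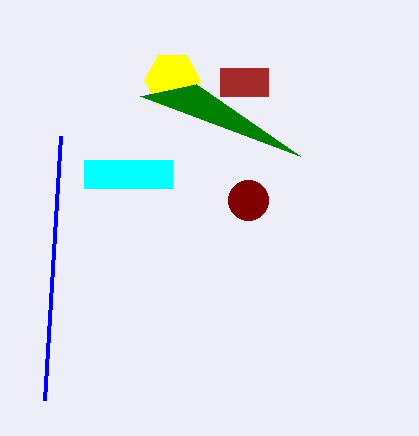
x0_1 = 220, y0_1 = 68, x1_1 = 268, x0_2 = 60, y0_2 = 136, x_3 = 172, y_3 = 80, r_3 = 28, x_4 = 248, y_4 = 200, r_4 = 20, x2_5 = 140, y2_5 = 96, x0_6 = 84, y0_6 = 160, x1_6 = 172, y1_6 = 188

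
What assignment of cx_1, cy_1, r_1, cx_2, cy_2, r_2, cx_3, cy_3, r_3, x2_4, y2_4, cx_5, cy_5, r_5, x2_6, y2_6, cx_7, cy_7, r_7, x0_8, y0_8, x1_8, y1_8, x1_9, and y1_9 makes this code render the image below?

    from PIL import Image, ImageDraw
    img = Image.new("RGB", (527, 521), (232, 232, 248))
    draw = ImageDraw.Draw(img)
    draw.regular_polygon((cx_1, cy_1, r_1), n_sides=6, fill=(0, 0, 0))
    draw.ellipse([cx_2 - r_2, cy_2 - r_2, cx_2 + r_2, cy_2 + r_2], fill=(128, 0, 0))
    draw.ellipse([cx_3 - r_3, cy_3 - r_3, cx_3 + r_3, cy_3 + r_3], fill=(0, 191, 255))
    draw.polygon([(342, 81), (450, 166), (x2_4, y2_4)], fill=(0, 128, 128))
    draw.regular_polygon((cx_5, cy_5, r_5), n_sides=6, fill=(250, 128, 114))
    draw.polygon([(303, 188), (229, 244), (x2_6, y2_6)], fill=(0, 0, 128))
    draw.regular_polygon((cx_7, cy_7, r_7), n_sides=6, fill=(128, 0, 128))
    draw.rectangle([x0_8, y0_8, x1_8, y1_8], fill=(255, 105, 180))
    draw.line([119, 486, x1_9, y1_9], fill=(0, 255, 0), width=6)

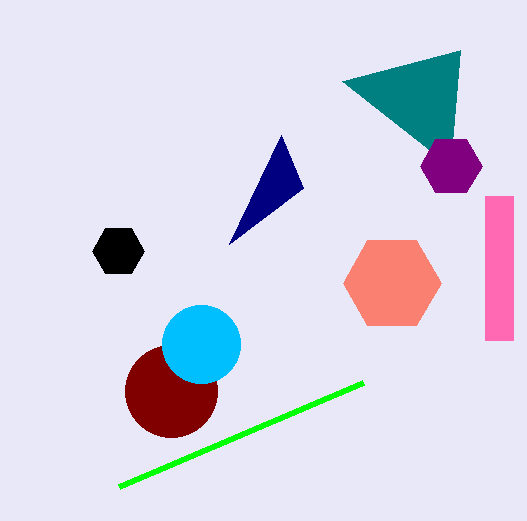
cx_1 = 118; cy_1 = 251; r_1 = 26; cx_2 = 171; cy_2 = 391; r_2 = 46; cx_3 = 201; cy_3 = 344; r_3 = 39; x2_4 = 460; y2_4 = 50; cx_5 = 392; cy_5 = 283; r_5 = 49; x2_6 = 281; y2_6 = 135; cx_7 = 451; cy_7 = 166; r_7 = 31; x0_8 = 485; y0_8 = 196; x1_8 = 513; y1_8 = 340; x1_9 = 363; y1_9 = 382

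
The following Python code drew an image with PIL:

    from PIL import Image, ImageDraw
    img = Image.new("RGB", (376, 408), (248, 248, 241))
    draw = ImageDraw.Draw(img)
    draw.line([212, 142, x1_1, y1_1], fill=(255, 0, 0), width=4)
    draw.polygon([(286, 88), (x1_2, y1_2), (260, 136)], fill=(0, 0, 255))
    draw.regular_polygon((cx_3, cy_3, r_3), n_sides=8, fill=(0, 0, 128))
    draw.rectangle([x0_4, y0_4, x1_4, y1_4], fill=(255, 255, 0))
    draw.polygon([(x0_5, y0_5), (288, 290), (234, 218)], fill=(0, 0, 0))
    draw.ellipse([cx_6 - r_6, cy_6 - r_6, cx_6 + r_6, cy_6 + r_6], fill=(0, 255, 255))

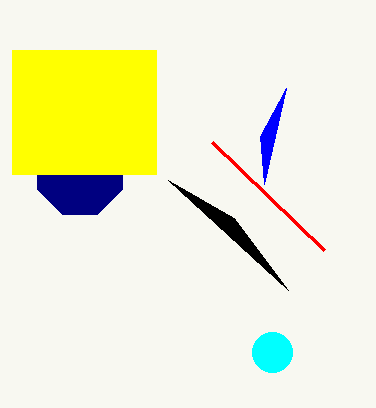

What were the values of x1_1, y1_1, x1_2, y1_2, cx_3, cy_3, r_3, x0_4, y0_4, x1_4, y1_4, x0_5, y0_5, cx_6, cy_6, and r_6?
x1_1 = 324; y1_1 = 250; x1_2 = 264; y1_2 = 184; cx_3 = 80; cy_3 = 172; r_3 = 46; x0_4 = 12; y0_4 = 50; x1_4 = 156; y1_4 = 174; x0_5 = 168; y0_5 = 180; cx_6 = 272; cy_6 = 352; r_6 = 20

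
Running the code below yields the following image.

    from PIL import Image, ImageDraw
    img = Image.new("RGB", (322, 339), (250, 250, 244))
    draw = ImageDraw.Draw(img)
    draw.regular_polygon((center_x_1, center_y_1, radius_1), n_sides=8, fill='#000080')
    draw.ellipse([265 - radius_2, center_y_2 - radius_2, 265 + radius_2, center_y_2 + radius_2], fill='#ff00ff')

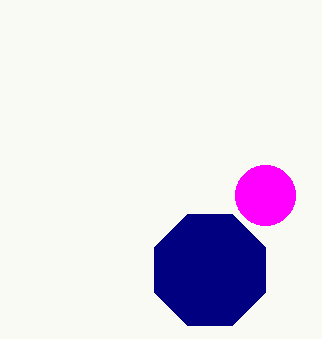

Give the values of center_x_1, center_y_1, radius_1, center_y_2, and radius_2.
center_x_1 = 210, center_y_1 = 270, radius_1 = 60, center_y_2 = 195, radius_2 = 30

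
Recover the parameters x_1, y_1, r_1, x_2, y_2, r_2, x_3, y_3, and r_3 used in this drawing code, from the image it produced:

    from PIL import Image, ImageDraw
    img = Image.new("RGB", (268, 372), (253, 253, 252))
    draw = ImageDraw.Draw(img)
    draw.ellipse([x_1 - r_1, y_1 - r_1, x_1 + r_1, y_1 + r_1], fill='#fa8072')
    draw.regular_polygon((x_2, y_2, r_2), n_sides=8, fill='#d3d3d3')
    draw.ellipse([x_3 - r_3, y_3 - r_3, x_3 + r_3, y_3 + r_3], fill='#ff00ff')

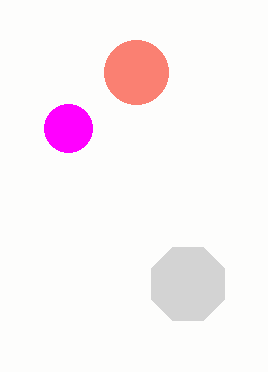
x_1 = 136, y_1 = 72, r_1 = 32, x_2 = 188, y_2 = 284, r_2 = 40, x_3 = 68, y_3 = 128, r_3 = 24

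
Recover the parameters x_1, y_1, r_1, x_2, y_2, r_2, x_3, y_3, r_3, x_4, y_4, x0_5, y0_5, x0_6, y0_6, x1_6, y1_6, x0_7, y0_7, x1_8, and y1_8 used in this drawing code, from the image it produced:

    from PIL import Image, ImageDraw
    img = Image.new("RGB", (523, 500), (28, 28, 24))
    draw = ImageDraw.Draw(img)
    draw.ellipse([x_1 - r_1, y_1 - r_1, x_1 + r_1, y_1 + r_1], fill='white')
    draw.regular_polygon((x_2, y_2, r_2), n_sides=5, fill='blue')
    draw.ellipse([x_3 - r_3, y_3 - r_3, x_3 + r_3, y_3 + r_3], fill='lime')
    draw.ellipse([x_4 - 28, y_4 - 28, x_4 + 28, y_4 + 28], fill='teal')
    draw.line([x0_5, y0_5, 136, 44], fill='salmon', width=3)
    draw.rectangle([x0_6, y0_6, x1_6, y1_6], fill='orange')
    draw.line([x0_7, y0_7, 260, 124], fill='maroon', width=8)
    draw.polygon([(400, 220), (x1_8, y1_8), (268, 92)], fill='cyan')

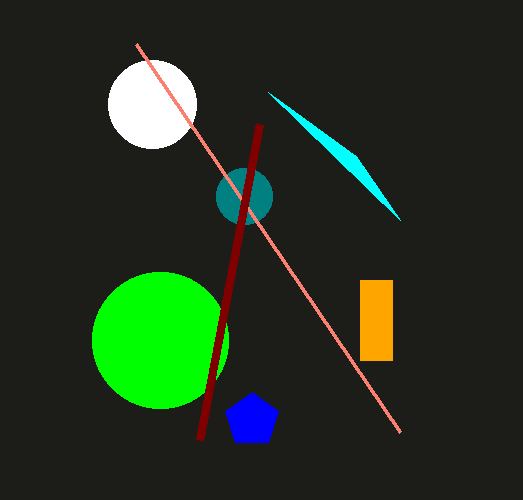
x_1 = 152, y_1 = 104, r_1 = 44, x_2 = 252, y_2 = 420, r_2 = 28, x_3 = 160, y_3 = 340, r_3 = 68, x_4 = 244, y_4 = 196, x0_5 = 400, y0_5 = 432, x0_6 = 360, y0_6 = 280, x1_6 = 392, y1_6 = 360, x0_7 = 200, y0_7 = 440, x1_8 = 356, y1_8 = 156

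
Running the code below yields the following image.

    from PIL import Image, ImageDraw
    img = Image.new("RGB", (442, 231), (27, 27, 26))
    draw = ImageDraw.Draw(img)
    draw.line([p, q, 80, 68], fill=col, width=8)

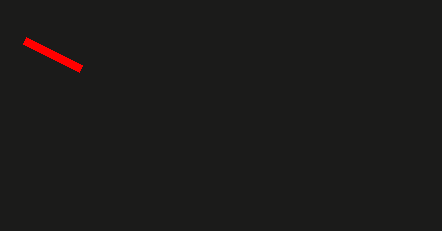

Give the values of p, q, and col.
p = 24; q = 40; col = 'red'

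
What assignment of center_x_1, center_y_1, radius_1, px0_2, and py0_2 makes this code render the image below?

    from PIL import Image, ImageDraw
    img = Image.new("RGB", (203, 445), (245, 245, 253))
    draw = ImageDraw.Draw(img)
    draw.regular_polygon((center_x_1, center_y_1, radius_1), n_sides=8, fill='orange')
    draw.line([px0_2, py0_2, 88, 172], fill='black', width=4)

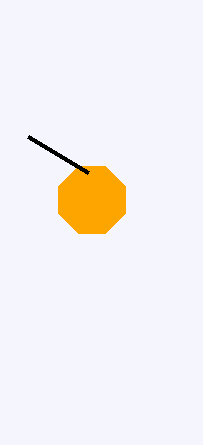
center_x_1 = 92
center_y_1 = 200
radius_1 = 36
px0_2 = 28
py0_2 = 136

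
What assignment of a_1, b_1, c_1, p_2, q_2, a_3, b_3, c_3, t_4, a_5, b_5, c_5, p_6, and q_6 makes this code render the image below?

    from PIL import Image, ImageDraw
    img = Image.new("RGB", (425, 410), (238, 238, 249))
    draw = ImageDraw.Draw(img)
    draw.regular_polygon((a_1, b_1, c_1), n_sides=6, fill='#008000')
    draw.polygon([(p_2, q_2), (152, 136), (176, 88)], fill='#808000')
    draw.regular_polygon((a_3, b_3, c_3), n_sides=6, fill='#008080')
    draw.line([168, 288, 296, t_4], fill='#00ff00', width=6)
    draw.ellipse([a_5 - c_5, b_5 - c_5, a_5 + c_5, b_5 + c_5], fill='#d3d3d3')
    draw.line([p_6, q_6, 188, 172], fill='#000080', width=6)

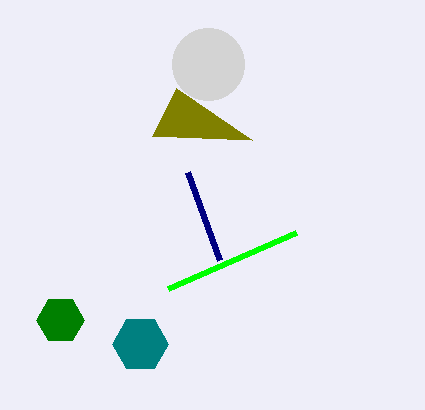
a_1 = 60, b_1 = 320, c_1 = 24, p_2 = 252, q_2 = 140, a_3 = 140, b_3 = 344, c_3 = 28, t_4 = 232, a_5 = 208, b_5 = 64, c_5 = 36, p_6 = 220, q_6 = 260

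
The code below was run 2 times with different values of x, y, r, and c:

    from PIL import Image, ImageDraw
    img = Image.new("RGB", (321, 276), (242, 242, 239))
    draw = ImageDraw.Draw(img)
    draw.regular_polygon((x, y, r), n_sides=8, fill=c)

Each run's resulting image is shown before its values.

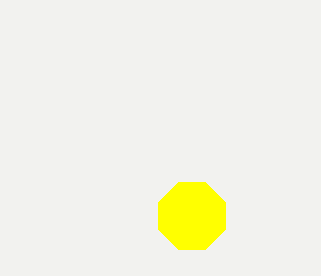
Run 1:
x = 192; y = 216; r = 36; c = 'yellow'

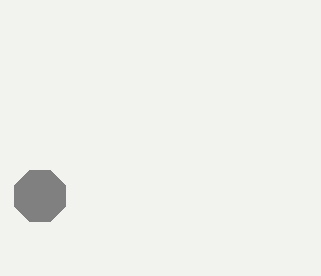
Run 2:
x = 40; y = 196; r = 28; c = 'gray'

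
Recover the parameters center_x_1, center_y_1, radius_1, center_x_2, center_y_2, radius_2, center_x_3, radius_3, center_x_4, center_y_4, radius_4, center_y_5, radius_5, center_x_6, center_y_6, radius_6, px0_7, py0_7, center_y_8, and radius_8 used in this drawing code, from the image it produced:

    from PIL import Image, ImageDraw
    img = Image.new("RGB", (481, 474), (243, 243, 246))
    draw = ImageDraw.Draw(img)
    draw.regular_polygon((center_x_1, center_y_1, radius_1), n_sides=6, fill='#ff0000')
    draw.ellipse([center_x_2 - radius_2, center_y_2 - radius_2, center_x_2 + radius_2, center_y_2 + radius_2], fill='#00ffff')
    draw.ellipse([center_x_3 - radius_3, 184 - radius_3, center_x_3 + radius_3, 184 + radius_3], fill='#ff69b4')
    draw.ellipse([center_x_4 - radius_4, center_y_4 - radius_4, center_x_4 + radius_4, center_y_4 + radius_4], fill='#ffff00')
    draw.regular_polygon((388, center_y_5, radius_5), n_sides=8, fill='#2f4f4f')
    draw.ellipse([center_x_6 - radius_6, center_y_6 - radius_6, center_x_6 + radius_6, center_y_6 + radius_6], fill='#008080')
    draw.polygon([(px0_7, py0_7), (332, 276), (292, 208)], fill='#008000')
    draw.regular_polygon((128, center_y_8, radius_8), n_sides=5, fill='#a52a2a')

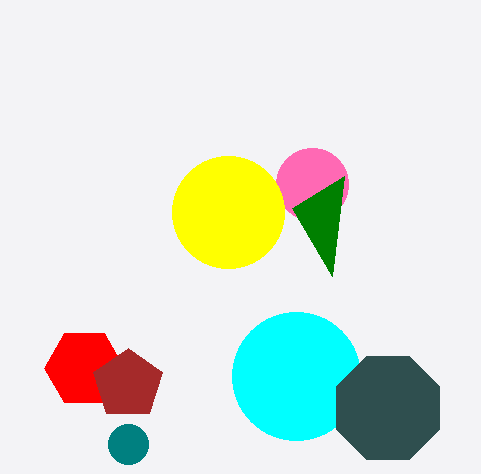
center_x_1 = 84, center_y_1 = 368, radius_1 = 40, center_x_2 = 296, center_y_2 = 376, radius_2 = 64, center_x_3 = 312, radius_3 = 36, center_x_4 = 228, center_y_4 = 212, radius_4 = 56, center_y_5 = 408, radius_5 = 56, center_x_6 = 128, center_y_6 = 444, radius_6 = 20, px0_7 = 344, py0_7 = 176, center_y_8 = 384, radius_8 = 36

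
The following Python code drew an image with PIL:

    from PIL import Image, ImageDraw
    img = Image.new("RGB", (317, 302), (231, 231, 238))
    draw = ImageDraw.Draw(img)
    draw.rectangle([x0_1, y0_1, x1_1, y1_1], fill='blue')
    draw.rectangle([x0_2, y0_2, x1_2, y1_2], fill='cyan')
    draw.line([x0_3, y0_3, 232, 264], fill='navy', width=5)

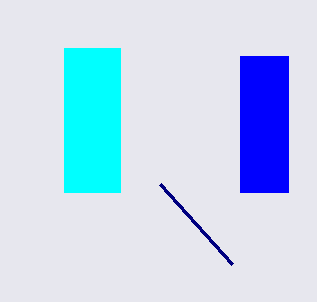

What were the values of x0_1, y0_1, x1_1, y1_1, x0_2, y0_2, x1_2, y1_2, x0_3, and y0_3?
x0_1 = 240, y0_1 = 56, x1_1 = 288, y1_1 = 192, x0_2 = 64, y0_2 = 48, x1_2 = 120, y1_2 = 192, x0_3 = 160, y0_3 = 184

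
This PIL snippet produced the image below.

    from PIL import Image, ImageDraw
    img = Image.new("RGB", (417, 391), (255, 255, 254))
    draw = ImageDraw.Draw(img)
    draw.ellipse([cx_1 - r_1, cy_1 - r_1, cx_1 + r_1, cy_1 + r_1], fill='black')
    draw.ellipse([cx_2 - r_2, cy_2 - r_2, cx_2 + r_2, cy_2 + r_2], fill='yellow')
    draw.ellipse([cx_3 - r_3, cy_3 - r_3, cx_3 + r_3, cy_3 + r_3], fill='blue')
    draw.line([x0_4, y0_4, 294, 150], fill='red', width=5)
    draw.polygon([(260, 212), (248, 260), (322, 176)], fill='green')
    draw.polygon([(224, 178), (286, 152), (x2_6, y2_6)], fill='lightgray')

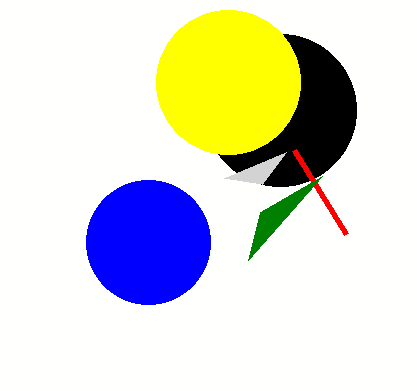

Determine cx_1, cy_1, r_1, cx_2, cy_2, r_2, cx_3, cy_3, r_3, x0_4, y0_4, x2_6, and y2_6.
cx_1 = 280, cy_1 = 110, r_1 = 76, cx_2 = 228, cy_2 = 82, r_2 = 72, cx_3 = 148, cy_3 = 242, r_3 = 62, x0_4 = 346, y0_4 = 234, x2_6 = 262, y2_6 = 184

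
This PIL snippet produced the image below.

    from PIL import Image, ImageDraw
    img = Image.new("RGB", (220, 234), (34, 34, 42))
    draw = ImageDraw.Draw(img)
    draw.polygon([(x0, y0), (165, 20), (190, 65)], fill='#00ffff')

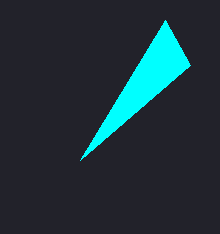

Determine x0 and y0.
x0 = 80; y0 = 160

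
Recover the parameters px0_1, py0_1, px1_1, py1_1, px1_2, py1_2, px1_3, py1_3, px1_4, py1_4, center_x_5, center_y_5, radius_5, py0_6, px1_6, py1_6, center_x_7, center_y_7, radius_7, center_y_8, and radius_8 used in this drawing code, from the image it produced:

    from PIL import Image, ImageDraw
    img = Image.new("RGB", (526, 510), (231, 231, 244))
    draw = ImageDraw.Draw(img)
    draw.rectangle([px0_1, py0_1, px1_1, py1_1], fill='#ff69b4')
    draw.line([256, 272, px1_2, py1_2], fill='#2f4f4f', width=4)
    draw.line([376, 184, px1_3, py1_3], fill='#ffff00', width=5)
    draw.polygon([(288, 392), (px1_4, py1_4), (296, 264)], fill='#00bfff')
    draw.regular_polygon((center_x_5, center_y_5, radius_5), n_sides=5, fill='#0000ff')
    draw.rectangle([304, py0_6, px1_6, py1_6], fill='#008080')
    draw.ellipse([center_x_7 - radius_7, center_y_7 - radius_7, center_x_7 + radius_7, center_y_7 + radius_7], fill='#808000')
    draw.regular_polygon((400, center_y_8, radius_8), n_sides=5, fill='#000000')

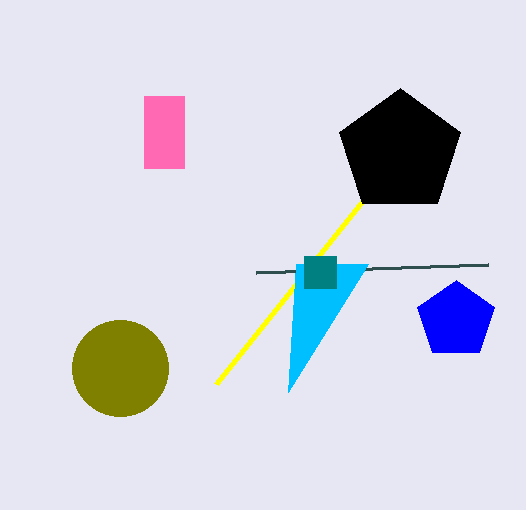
px0_1 = 144; py0_1 = 96; px1_1 = 184; py1_1 = 168; px1_2 = 488; py1_2 = 264; px1_3 = 216; py1_3 = 384; px1_4 = 368; py1_4 = 264; center_x_5 = 456; center_y_5 = 320; radius_5 = 40; py0_6 = 256; px1_6 = 336; py1_6 = 288; center_x_7 = 120; center_y_7 = 368; radius_7 = 48; center_y_8 = 152; radius_8 = 64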